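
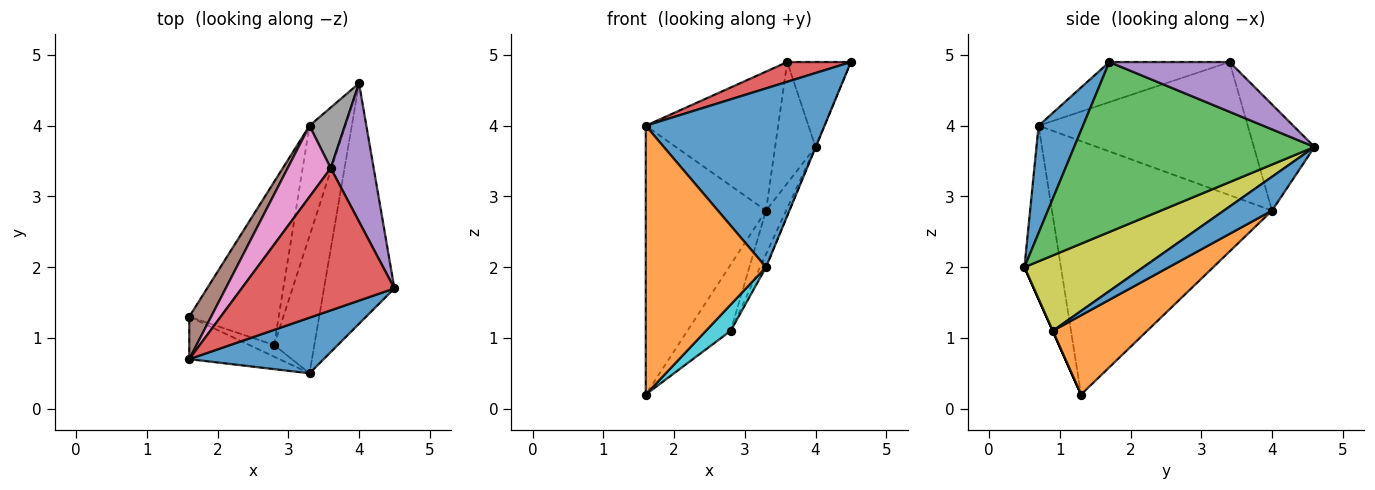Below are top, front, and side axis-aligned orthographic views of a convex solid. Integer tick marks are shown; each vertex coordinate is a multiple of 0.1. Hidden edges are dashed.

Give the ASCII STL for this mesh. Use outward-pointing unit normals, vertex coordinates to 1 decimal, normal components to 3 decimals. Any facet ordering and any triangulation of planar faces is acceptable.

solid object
 facet normal 0.231 -0.929 0.289
  outer loop
   vertex 3.3 0.5 2.0
   vertex 4.5 1.7 4.9
   vertex 1.6 0.7 4.0
  endloop
 endfacet
 facet normal -0.287 -0.946 -0.149
  outer loop
   vertex 3.3 0.5 2.0
   vertex 1.6 0.7 4.0
   vertex 1.6 1.3 0.2
  endloop
 endfacet
 facet normal 0.924 0.001 -0.383
  outer loop
   vertex 3.3 0.5 2.0
   vertex 4.0 4.6 3.7
   vertex 4.5 1.7 4.9
  endloop
 endfacet
 facet normal -0.252 -0.133 0.959
  outer loop
   vertex 3.6 3.4 4.9
   vertex 1.6 0.7 4.0
   vertex 4.5 1.7 4.9
  endloop
 endfacet
 facet normal 0.703 0.372 0.606
  outer loop
   vertex 3.6 3.4 4.9
   vertex 4.5 1.7 4.9
   vertex 4.0 4.6 3.7
  endloop
 endfacet
 facet normal -0.875 0.478 0.076
  outer loop
   vertex 3.3 4.0 2.8
   vertex 1.6 1.3 0.2
   vertex 1.6 0.7 4.0
  endloop
 endfacet
 facet normal -0.815 0.516 0.264
  outer loop
   vertex 3.3 4.0 2.8
   vertex 1.6 0.7 4.0
   vertex 3.6 3.4 4.9
  endloop
 endfacet
 facet normal -0.802 0.535 0.267
  outer loop
   vertex 3.3 4.0 2.8
   vertex 3.6 3.4 4.9
   vertex 4.0 4.6 3.7
  endloop
 endfacet
 facet normal 0.882 0.044 -0.470
  outer loop
   vertex 2.8 0.9 1.1
   vertex 4.0 4.6 3.7
   vertex 3.3 0.5 2.0
  endloop
 endfacet
 facet normal 0.000 -0.914 -0.406
  outer loop
   vertex 2.8 0.9 1.1
   vertex 3.3 0.5 2.0
   vertex 1.6 1.3 0.2
  endloop
 endfacet
 facet normal 0.661 0.276 -0.698
  outer loop
   vertex 2.8 0.9 1.1
   vertex 3.3 4.0 2.8
   vertex 4.0 4.6 3.7
  endloop
 endfacet
 facet normal 0.634 0.291 -0.716
  outer loop
   vertex 2.8 0.9 1.1
   vertex 1.6 1.3 0.2
   vertex 3.3 4.0 2.8
  endloop
 endfacet
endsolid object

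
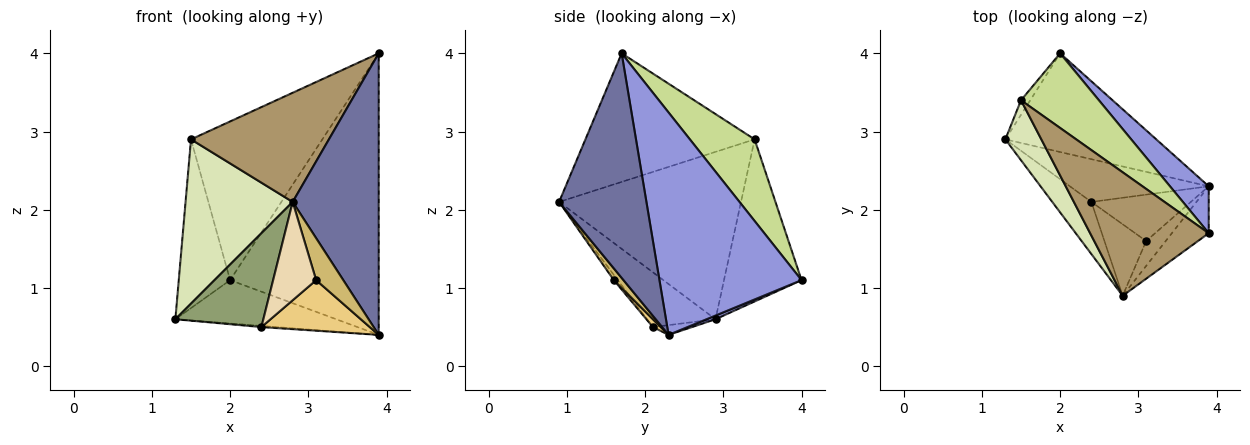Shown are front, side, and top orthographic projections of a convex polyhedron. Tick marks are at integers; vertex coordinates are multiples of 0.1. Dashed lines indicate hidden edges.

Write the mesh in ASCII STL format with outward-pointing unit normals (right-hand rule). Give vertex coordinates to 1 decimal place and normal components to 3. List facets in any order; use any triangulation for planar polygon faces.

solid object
 facet normal 0.708 -0.697 -0.116
  outer loop
   vertex 3.9 1.7 4.0
   vertex 2.8 0.9 2.1
   vertex 3.9 2.3 0.4
  endloop
 endfacet
 facet normal 0.022 0.402 -0.915
  outer loop
   vertex 2.0 4.0 1.1
   vertex 3.9 2.3 0.4
   vertex 1.3 2.9 0.6
  endloop
 endfacet
 facet normal 0.686 0.718 0.120
  outer loop
   vertex 2.0 4.0 1.1
   vertex 3.9 1.7 4.0
   vertex 3.9 2.3 0.4
  endloop
 endfacet
 facet normal -0.070 0.028 -0.997
  outer loop
   vertex 2.4 2.1 0.5
   vertex 1.3 2.9 0.6
   vertex 3.9 2.3 0.4
  endloop
 endfacet
 facet normal -0.562 -0.723 -0.402
  outer loop
   vertex 2.4 2.1 0.5
   vertex 2.8 0.9 2.1
   vertex 1.3 2.9 0.6
  endloop
 endfacet
 facet normal -0.833 0.552 -0.047
  outer loop
   vertex 1.5 3.4 2.9
   vertex 2.0 4.0 1.1
   vertex 1.3 2.9 0.6
  endloop
 endfacet
 facet normal 0.407 0.826 0.389
  outer loop
   vertex 1.5 3.4 2.9
   vertex 3.9 1.7 4.0
   vertex 2.0 4.0 1.1
  endloop
 endfacet
 facet normal -0.847 -0.499 0.182
  outer loop
   vertex 1.5 3.4 2.9
   vertex 1.3 2.9 0.6
   vertex 2.8 0.9 2.1
  endloop
 endfacet
 facet normal -0.631 -0.514 0.582
  outer loop
   vertex 1.5 3.4 2.9
   vertex 2.8 0.9 2.1
   vertex 3.9 1.7 4.0
  endloop
 endfacet
 facet normal 0.293 -0.822 -0.488
  outer loop
   vertex 3.1 1.6 1.1
   vertex 3.9 2.3 0.4
   vertex 2.8 0.9 2.1
  endloop
 endfacet
 facet normal 0.053 -0.736 -0.675
  outer loop
   vertex 3.1 1.6 1.1
   vertex 2.4 2.1 0.5
   vertex 3.9 2.3 0.4
  endloop
 endfacet
 facet normal -0.073 -0.807 -0.587
  outer loop
   vertex 3.1 1.6 1.1
   vertex 2.8 0.9 2.1
   vertex 2.4 2.1 0.5
  endloop
 endfacet
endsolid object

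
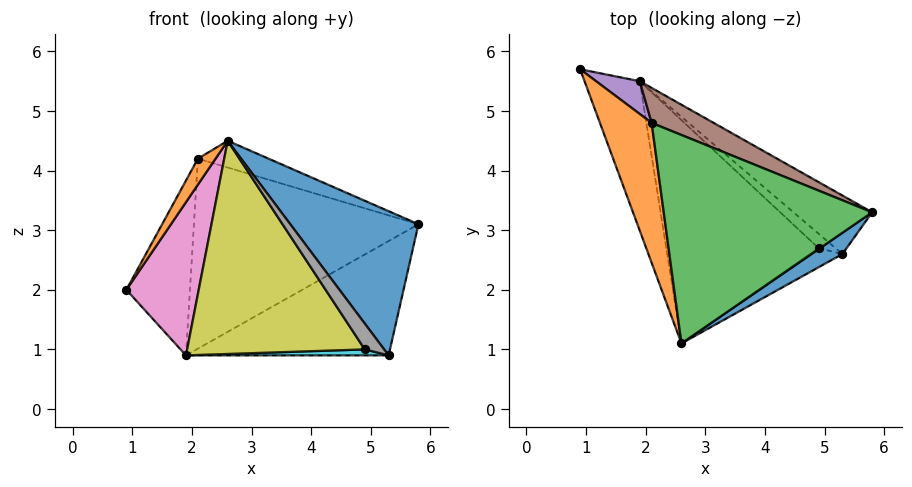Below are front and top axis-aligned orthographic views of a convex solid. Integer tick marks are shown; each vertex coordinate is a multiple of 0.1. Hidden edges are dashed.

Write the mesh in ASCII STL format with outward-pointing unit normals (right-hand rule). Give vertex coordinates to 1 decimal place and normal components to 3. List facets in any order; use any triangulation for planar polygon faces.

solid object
 facet normal 0.597 -0.794 0.117
  outer loop
   vertex 5.3 2.6 0.9
   vertex 5.8 3.3 3.1
   vertex 2.6 1.1 4.5
  endloop
 endfacet
 facet normal -0.889 -0.084 0.451
  outer loop
   vertex 2.1 4.8 4.2
   vertex 0.9 5.7 2.0
   vertex 2.6 1.1 4.5
  endloop
 endfacet
 facet normal 0.327 0.120 0.937
  outer loop
   vertex 2.1 4.8 4.2
   vertex 2.6 1.1 4.5
   vertex 5.8 3.3 3.1
  endloop
 endfacet
 facet normal 0.605 0.709 -0.363
  outer loop
   vertex 1.9 5.5 0.9
   vertex 5.8 3.3 3.1
   vertex 5.3 2.6 0.9
  endloop
 endfacet
 facet normal 0.371 0.913 0.171
  outer loop
   vertex 1.9 5.5 0.9
   vertex 0.9 5.7 2.0
   vertex 2.1 4.8 4.2
  endloop
 endfacet
 facet normal 0.412 0.896 0.165
  outer loop
   vertex 1.9 5.5 0.9
   vertex 2.1 4.8 4.2
   vertex 5.8 3.3 3.1
  endloop
 endfacet
 facet normal -0.673 -0.529 -0.516
  outer loop
   vertex 1.9 5.5 0.9
   vertex 2.6 1.1 4.5
   vertex 0.9 5.7 2.0
  endloop
 endfacet
 facet normal -0.330 -0.757 -0.563
  outer loop
   vertex 4.9 2.7 1.0
   vertex 5.3 2.6 0.9
   vertex 2.6 1.1 4.5
  endloop
 endfacet
 facet normal -0.527 -0.587 -0.615
  outer loop
   vertex 4.9 2.7 1.0
   vertex 2.6 1.1 4.5
   vertex 1.9 5.5 0.9
  endloop
 endfacet
 facet normal -0.311 -0.364 -0.878
  outer loop
   vertex 4.9 2.7 1.0
   vertex 1.9 5.5 0.9
   vertex 5.3 2.6 0.9
  endloop
 endfacet
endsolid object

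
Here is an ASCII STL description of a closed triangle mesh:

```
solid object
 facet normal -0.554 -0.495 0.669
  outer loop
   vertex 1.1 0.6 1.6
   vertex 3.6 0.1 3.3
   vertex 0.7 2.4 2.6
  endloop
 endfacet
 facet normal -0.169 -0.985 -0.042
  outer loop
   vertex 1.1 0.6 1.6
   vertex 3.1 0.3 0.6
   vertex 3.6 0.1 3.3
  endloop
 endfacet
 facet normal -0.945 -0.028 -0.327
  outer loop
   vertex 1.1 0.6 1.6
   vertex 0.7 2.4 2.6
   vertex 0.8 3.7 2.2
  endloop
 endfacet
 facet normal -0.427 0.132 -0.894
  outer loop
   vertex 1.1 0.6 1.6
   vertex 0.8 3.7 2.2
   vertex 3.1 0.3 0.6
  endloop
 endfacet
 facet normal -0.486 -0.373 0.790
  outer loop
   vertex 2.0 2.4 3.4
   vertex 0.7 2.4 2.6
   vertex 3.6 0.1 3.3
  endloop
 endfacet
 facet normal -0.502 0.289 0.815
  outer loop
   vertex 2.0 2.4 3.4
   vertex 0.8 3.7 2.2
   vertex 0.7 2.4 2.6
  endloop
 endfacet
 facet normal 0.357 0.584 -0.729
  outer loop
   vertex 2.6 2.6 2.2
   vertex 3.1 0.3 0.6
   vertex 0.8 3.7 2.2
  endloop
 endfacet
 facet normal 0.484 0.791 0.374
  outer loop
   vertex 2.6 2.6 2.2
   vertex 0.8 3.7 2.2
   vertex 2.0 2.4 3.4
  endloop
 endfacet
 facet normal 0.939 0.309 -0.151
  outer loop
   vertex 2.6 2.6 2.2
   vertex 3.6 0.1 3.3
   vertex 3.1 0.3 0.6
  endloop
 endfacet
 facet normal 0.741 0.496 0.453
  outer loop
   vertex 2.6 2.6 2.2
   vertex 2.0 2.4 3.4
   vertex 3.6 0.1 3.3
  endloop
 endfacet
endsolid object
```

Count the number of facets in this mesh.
10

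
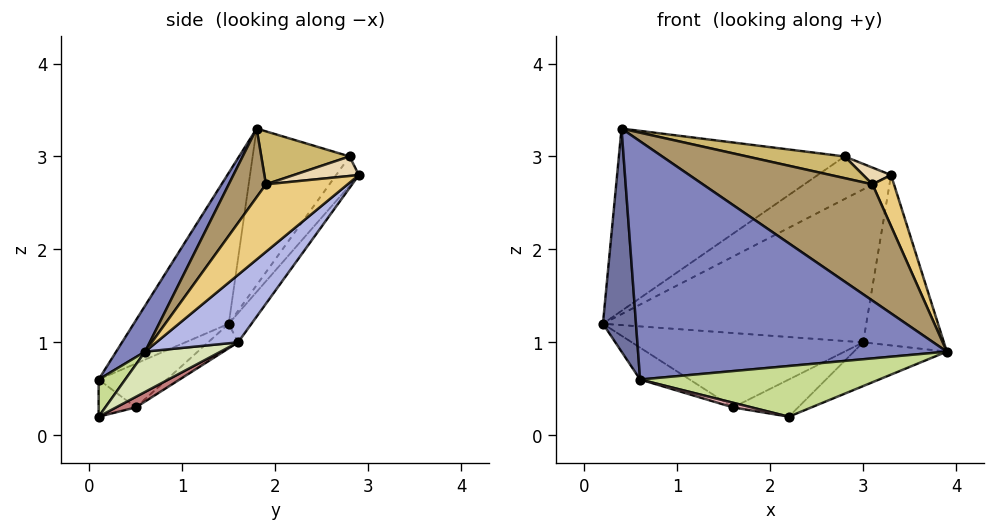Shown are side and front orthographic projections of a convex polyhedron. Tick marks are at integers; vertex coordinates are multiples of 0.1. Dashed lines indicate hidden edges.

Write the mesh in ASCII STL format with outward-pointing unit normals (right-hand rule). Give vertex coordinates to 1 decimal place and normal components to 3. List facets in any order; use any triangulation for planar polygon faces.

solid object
 facet normal -0.936 -0.325 0.136
  outer loop
   vertex 0.6 0.1 0.6
   vertex 0.4 1.8 3.3
   vertex 0.2 1.5 1.2
  endloop
 endfacet
 facet normal 0.079 -0.841 0.535
  outer loop
   vertex 0.6 0.1 0.6
   vertex 3.9 0.6 0.9
   vertex 0.4 1.8 3.3
  endloop
 endfacet
 facet normal -0.070 0.814 -0.576
  outer loop
   vertex 3.0 1.6 1.0
   vertex 0.2 1.5 1.2
   vertex 3.3 2.9 2.8
  endloop
 endfacet
 facet normal 0.603 0.596 -0.531
  outer loop
   vertex 3.0 1.6 1.0
   vertex 3.3 2.9 2.8
   vertex 3.9 0.6 0.9
  endloop
 endfacet
 facet normal -0.286 0.924 -0.254
  outer loop
   vertex 2.8 2.8 3.0
   vertex 3.3 2.9 2.8
   vertex 0.2 1.5 1.2
  endloop
 endfacet
 facet normal -0.393 0.915 -0.093
  outer loop
   vertex 2.8 2.8 3.0
   vertex 0.2 1.5 1.2
   vertex 0.4 1.8 3.3
  endloop
 endfacet
 facet normal 0.101 -0.909 0.404
  outer loop
   vertex 2.2 0.1 0.2
   vertex 3.9 0.6 0.9
   vertex 0.6 0.1 0.6
  endloop
 endfacet
 facet normal 0.273 0.336 -0.902
  outer loop
   vertex 2.2 0.1 0.2
   vertex 3.0 1.6 1.0
   vertex 3.9 0.6 0.9
  endloop
 endfacet
 facet normal 0.167 -0.763 0.625
  outer loop
   vertex 3.1 1.9 2.7
   vertex 0.4 1.8 3.3
   vertex 3.9 0.6 0.9
  endloop
 endfacet
 facet normal 0.219 -0.242 0.945
  outer loop
   vertex 3.1 1.9 2.7
   vertex 2.8 2.8 3.0
   vertex 0.4 1.8 3.3
  endloop
 endfacet
 facet normal 0.824 -0.217 0.523
  outer loop
   vertex 3.1 1.9 2.7
   vertex 3.9 0.6 0.9
   vertex 3.3 2.9 2.8
  endloop
 endfacet
 facet normal 0.395 -0.169 0.903
  outer loop
   vertex 3.1 1.9 2.7
   vertex 3.3 2.9 2.8
   vertex 2.8 2.8 3.0
  endloop
 endfacet
 facet normal -0.078 0.604 -0.793
  outer loop
   vertex 1.6 0.5 0.3
   vertex 0.2 1.5 1.2
   vertex 3.0 1.6 1.0
  endloop
 endfacet
 facet normal 0.126 0.414 -0.902
  outer loop
   vertex 1.6 0.5 0.3
   vertex 3.0 1.6 1.0
   vertex 2.2 0.1 0.2
  endloop
 endfacet
 facet normal -0.375 0.273 -0.886
  outer loop
   vertex 1.6 0.5 0.3
   vertex 0.6 0.1 0.6
   vertex 0.2 1.5 1.2
  endloop
 endfacet
 facet normal -0.241 -0.120 -0.963
  outer loop
   vertex 1.6 0.5 0.3
   vertex 2.2 0.1 0.2
   vertex 0.6 0.1 0.6
  endloop
 endfacet
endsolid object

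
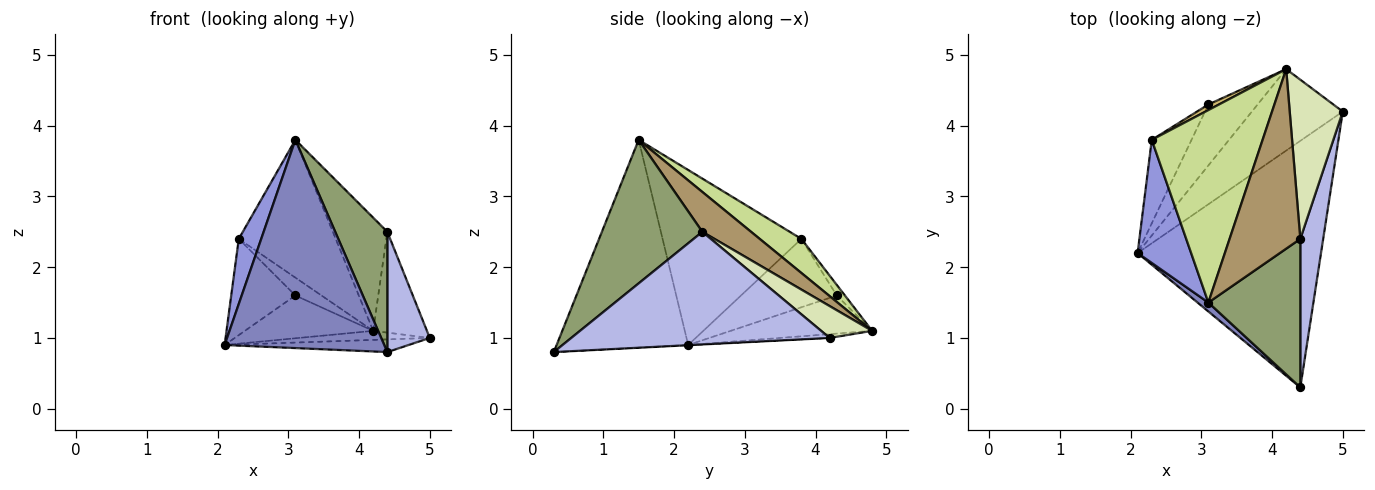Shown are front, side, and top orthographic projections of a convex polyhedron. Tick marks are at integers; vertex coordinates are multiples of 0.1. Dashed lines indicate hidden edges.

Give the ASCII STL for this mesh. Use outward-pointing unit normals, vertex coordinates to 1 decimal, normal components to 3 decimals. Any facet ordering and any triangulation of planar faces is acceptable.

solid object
 facet normal -0.001 0.051 -0.999
  outer loop
   vertex 4.4 0.3 0.8
   vertex 2.1 2.2 0.9
   vertex 5.0 4.2 1.0
  endloop
 endfacet
 facet normal -0.636 -0.771 0.033
  outer loop
   vertex 3.1 1.5 3.8
   vertex 2.1 2.2 0.9
   vertex 4.4 0.3 0.8
  endloop
 endfacet
 facet normal -0.945 -0.153 0.289
  outer loop
   vertex 2.3 3.8 2.4
   vertex 2.1 2.2 0.9
   vertex 3.1 1.5 3.8
  endloop
 endfacet
 facet normal 0.968 -0.159 0.196
  outer loop
   vertex 4.4 2.4 2.5
   vertex 4.4 0.3 0.8
   vertex 5.0 4.2 1.0
  endloop
 endfacet
 facet normal 0.772 -0.400 0.494
  outer loop
   vertex 4.4 2.4 2.5
   vertex 3.1 1.5 3.8
   vertex 4.4 0.3 0.8
  endloop
 endfacet
 facet normal -0.748 0.501 -0.435
  outer loop
   vertex 3.1 4.3 1.6
   vertex 2.1 2.2 0.9
   vertex 2.3 3.8 2.4
  endloop
 endfacet
 facet normal 0.243 0.565 0.789
  outer loop
   vertex 4.2 4.8 1.1
   vertex 2.3 3.8 2.4
   vertex 3.1 1.5 3.8
  endloop
 endfacet
 facet normal 0.452 0.477 0.754
  outer loop
   vertex 4.2 4.8 1.1
   vertex 4.4 2.4 2.5
   vertex 5.0 4.2 1.0
  endloop
 endfacet
 facet normal 0.430 0.481 0.764
  outer loop
   vertex 4.2 4.8 1.1
   vertex 3.1 1.5 3.8
   vertex 4.4 2.4 2.5
  endloop
 endfacet
 facet normal -0.286 0.915 0.286
  outer loop
   vertex 4.2 4.8 1.1
   vertex 3.1 4.3 1.6
   vertex 2.3 3.8 2.4
  endloop
 endfacet
 facet normal -0.042 0.110 -0.993
  outer loop
   vertex 4.2 4.8 1.1
   vertex 5.0 4.2 1.0
   vertex 2.1 2.2 0.9
  endloop
 endfacet
 facet normal -0.535 0.485 -0.692
  outer loop
   vertex 4.2 4.8 1.1
   vertex 2.1 2.2 0.9
   vertex 3.1 4.3 1.6
  endloop
 endfacet
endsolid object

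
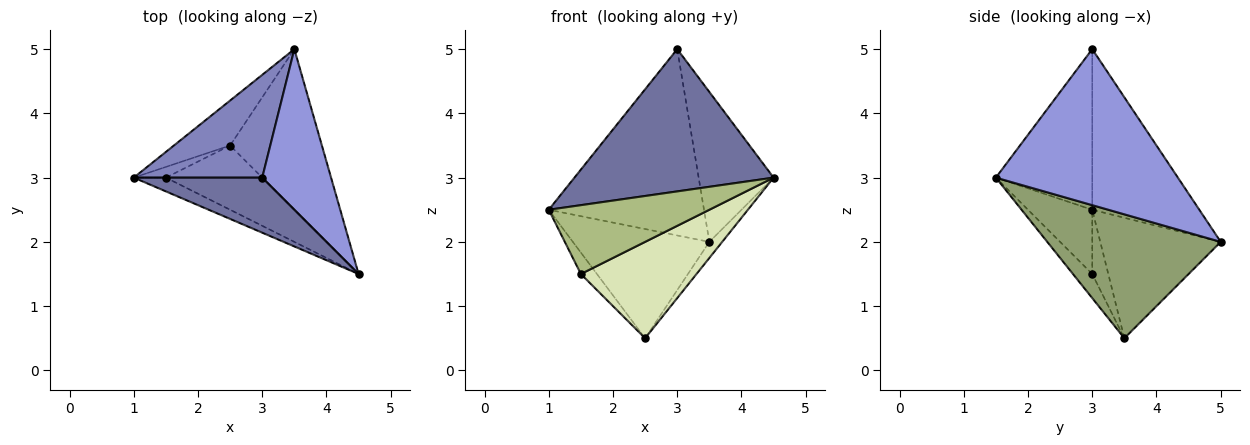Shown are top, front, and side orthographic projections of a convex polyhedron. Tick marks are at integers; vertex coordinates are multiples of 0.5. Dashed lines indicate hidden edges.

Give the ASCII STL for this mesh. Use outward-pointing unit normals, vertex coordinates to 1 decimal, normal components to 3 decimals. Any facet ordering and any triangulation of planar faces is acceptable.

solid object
 facet normal -0.411 -0.850 0.329
  outer loop
   vertex 3.0 3.0 5.0
   vertex 1.0 3.0 2.5
   vertex 4.5 1.5 3.0
  endloop
 endfacet
 facet normal -0.517 0.750 0.414
  outer loop
   vertex 3.0 3.0 5.0
   vertex 3.5 5.0 2.0
   vertex 1.0 3.0 2.5
  endloop
 endfacet
 facet normal 0.856 0.353 0.378
  outer loop
   vertex 3.0 3.0 5.0
   vertex 4.5 1.5 3.0
   vertex 3.5 5.0 2.0
  endloop
 endfacet
 facet normal -0.632 0.716 -0.295
  outer loop
   vertex 2.5 3.5 0.5
   vertex 1.0 3.0 2.5
   vertex 3.5 5.0 2.0
  endloop
 endfacet
 facet normal 0.802 0.059 -0.594
  outer loop
   vertex 2.5 3.5 0.5
   vertex 3.5 5.0 2.0
   vertex 4.5 1.5 3.0
  endloop
 endfacet
 facet normal -0.365 -0.913 -0.183
  outer loop
   vertex 1.5 3.0 1.5
   vertex 4.5 1.5 3.0
   vertex 1.0 3.0 2.5
  endloop
 endfacet
 facet normal -0.667 0.667 -0.333
  outer loop
   vertex 1.5 3.0 1.5
   vertex 1.0 3.0 2.5
   vertex 2.5 3.5 0.5
  endloop
 endfacet
 facet normal -0.137 -0.824 -0.549
  outer loop
   vertex 1.5 3.0 1.5
   vertex 2.5 3.5 0.5
   vertex 4.5 1.5 3.0
  endloop
 endfacet
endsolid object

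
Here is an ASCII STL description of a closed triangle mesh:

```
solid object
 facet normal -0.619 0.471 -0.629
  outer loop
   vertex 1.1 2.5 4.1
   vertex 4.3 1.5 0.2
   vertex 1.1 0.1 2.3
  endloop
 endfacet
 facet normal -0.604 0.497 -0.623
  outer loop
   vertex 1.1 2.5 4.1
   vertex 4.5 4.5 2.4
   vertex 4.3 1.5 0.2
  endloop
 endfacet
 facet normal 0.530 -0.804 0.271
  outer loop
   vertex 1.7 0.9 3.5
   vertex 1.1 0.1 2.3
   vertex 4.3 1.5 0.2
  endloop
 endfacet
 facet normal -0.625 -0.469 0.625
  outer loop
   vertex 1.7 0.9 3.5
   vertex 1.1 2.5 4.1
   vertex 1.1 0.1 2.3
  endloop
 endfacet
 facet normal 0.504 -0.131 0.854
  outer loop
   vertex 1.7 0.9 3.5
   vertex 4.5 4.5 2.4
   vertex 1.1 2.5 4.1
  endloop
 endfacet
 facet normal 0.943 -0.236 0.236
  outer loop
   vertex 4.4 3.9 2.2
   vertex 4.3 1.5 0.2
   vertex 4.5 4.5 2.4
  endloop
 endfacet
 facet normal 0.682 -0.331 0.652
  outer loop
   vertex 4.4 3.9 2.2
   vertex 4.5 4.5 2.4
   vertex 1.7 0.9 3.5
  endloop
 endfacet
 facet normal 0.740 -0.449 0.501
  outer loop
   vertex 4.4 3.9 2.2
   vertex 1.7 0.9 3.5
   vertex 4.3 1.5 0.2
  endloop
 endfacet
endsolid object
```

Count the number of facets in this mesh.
8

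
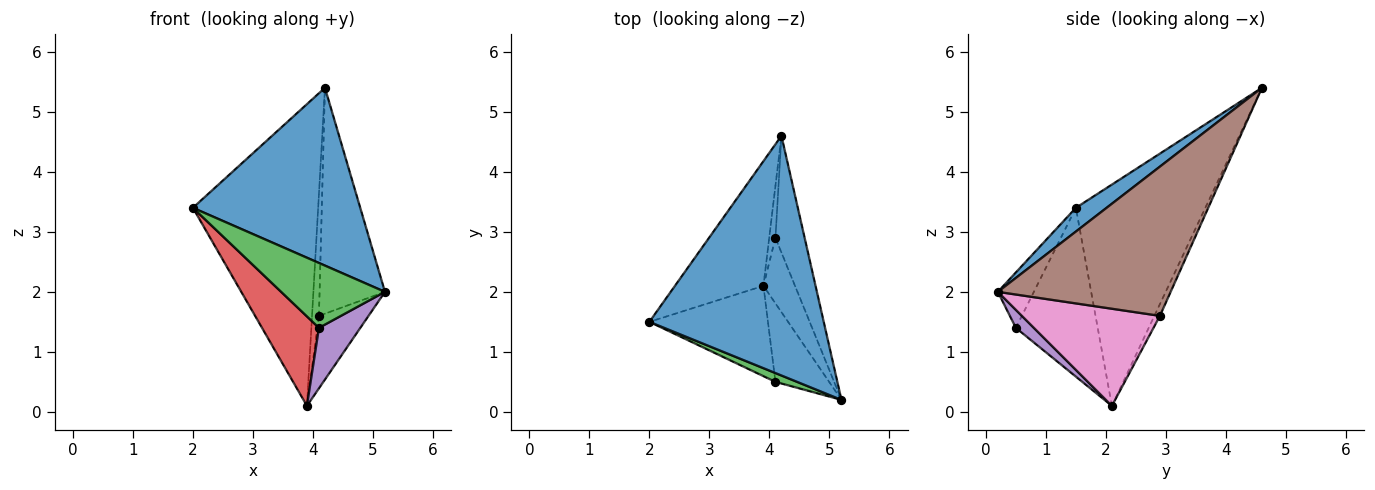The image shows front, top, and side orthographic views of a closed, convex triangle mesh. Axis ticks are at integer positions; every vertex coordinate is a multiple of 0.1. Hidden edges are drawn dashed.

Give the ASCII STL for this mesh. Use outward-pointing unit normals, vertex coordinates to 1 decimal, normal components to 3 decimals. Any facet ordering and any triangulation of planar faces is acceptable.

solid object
 facet normal 0.109 -0.592 0.798
  outer loop
   vertex 4.2 4.6 5.4
   vertex 2.0 1.5 3.4
   vertex 5.2 0.2 2.0
  endloop
 endfacet
 facet normal -0.691 0.668 -0.276
  outer loop
   vertex 3.9 2.1 0.1
   vertex 2.0 1.5 3.4
   vertex 4.2 4.6 5.4
  endloop
 endfacet
 facet normal -0.325 -0.937 0.127
  outer loop
   vertex 4.1 0.5 1.4
   vertex 5.2 0.2 2.0
   vertex 2.0 1.5 3.4
  endloop
 endfacet
 facet normal -0.711 -0.495 -0.499
  outer loop
   vertex 4.1 0.5 1.4
   vertex 2.0 1.5 3.4
   vertex 3.9 2.1 0.1
  endloop
 endfacet
 facet normal 0.257 -0.590 -0.766
  outer loop
   vertex 4.1 0.5 1.4
   vertex 3.9 2.1 0.1
   vertex 5.2 0.2 2.0
  endloop
 endfacet
 facet normal 0.920 0.348 -0.180
  outer loop
   vertex 4.1 2.9 1.6
   vertex 4.2 4.6 5.4
   vertex 5.2 0.2 2.0
  endloop
 endfacet
 facet normal 0.900 0.323 -0.292
  outer loop
   vertex 4.1 2.9 1.6
   vertex 5.2 0.2 2.0
   vertex 3.9 2.1 0.1
  endloop
 endfacet
 facet normal -0.594 0.740 -0.315
  outer loop
   vertex 4.1 2.9 1.6
   vertex 3.9 2.1 0.1
   vertex 4.2 4.6 5.4
  endloop
 endfacet
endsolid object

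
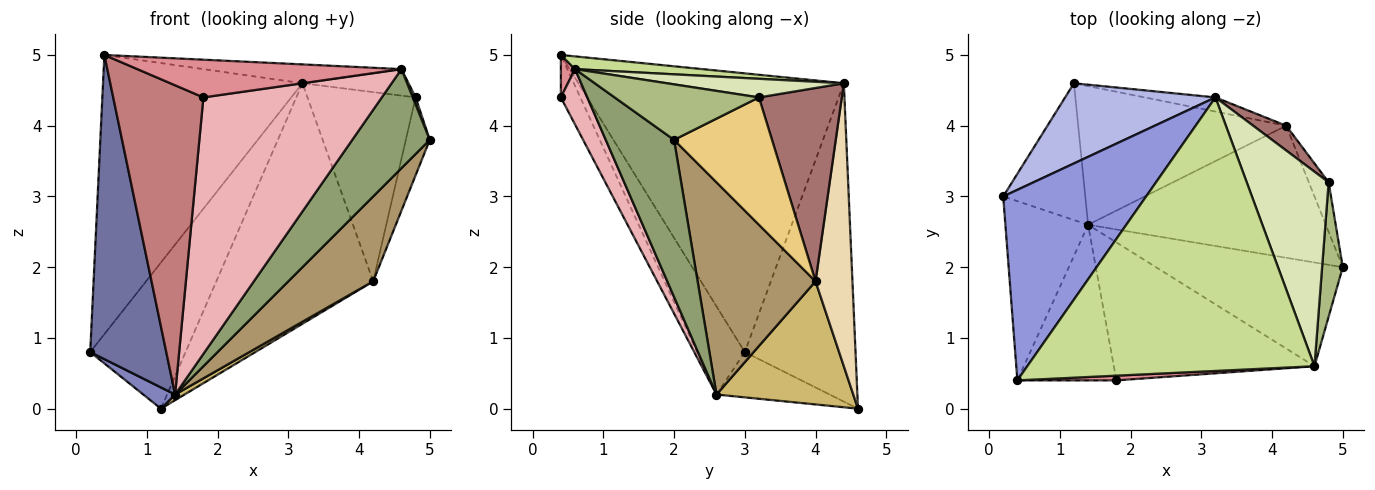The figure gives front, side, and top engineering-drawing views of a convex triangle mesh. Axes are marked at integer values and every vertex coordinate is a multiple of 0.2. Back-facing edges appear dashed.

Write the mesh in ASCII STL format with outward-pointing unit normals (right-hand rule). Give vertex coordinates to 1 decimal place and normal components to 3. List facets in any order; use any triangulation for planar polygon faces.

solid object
 facet normal -0.476 -0.758 -0.446
  outer loop
   vertex 1.4 2.6 0.2
   vertex 0.4 0.4 5.0
   vertex 0.2 3.0 0.8
  endloop
 endfacet
 facet normal -0.479 -0.135 -0.868
  outer loop
   vertex 1.4 2.6 0.2
   vertex 0.2 3.0 0.8
   vertex 1.2 4.6 0.0
  endloop
 endfacet
 facet normal -0.740 0.556 0.379
  outer loop
   vertex 3.2 4.4 4.6
   vertex 0.2 3.0 0.8
   vertex 0.4 0.4 5.0
  endloop
 endfacet
 facet normal -0.713 0.614 0.337
  outer loop
   vertex 3.2 4.4 4.6
   vertex 1.2 4.6 0.0
   vertex 0.2 3.0 0.8
  endloop
 endfacet
 facet normal 0.520 -0.590 -0.618
  outer loop
   vertex 4.6 0.6 4.8
   vertex 1.4 2.6 0.2
   vertex 5.0 2.0 3.8
  endloop
 endfacet
 facet normal 0.937 -0.018 0.349
  outer loop
   vertex 4.6 0.6 4.8
   vertex 5.0 2.0 3.8
   vertex 4.8 3.2 4.4
  endloop
 endfacet
 facet normal 0.044 0.069 0.997
  outer loop
   vertex 4.6 0.6 4.8
   vertex 3.2 4.4 4.6
   vertex 0.4 0.4 5.0
  endloop
 endfacet
 facet normal 0.220 0.132 0.967
  outer loop
   vertex 4.6 0.6 4.8
   vertex 4.8 3.2 4.4
   vertex 3.2 4.4 4.6
  endloop
 endfacet
 facet normal 0.601 -0.432 -0.673
  outer loop
   vertex 4.2 4.0 1.8
   vertex 5.0 2.0 3.8
   vertex 1.4 2.6 0.2
  endloop
 endfacet
 facet normal 0.509 -0.035 -0.860
  outer loop
   vertex 4.2 4.0 1.8
   vertex 1.4 2.6 0.2
   vertex 1.2 4.6 0.0
  endloop
 endfacet
 facet normal 0.960 0.235 -0.149
  outer loop
   vertex 4.2 4.0 1.8
   vertex 4.8 3.2 4.4
   vertex 5.0 2.0 3.8
  endloop
 endfacet
 facet normal 0.229 0.972 -0.057
  outer loop
   vertex 4.2 4.0 1.8
   vertex 1.2 4.6 0.0
   vertex 3.2 4.4 4.6
  endloop
 endfacet
 facet normal 0.605 0.789 0.103
  outer loop
   vertex 4.2 4.0 1.8
   vertex 3.2 4.4 4.6
   vertex 4.8 3.2 4.4
  endloop
 endfacet
 facet normal -0.189 -0.877 -0.441
  outer loop
   vertex 1.8 0.4 4.4
   vertex 0.4 0.4 5.0
   vertex 1.4 2.6 0.2
  endloop
 endfacet
 facet normal 0.053 -0.991 0.124
  outer loop
   vertex 1.8 0.4 4.4
   vertex 4.6 0.6 4.8
   vertex 0.4 0.4 5.0
  endloop
 endfacet
 facet normal 0.129 -0.873 -0.470
  outer loop
   vertex 1.8 0.4 4.4
   vertex 1.4 2.6 0.2
   vertex 4.6 0.6 4.8
  endloop
 endfacet
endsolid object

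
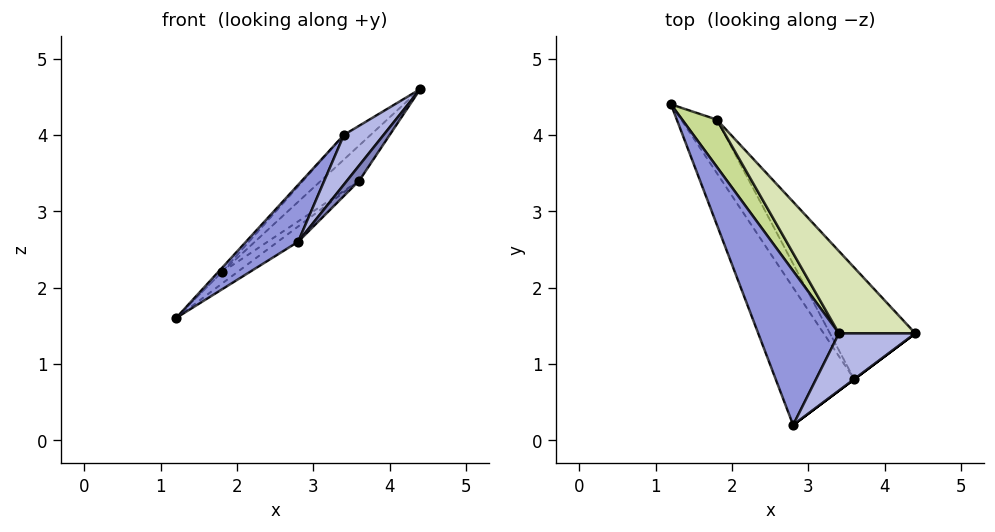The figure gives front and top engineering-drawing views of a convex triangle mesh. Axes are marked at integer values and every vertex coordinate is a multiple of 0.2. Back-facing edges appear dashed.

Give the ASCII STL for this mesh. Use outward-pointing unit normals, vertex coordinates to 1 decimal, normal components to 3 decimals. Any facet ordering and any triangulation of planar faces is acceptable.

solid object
 facet normal 0.673 0.082 -0.735
  outer loop
   vertex 3.6 0.8 3.4
   vertex 2.8 0.2 2.6
   vertex 1.2 4.4 1.6
  endloop
 endfacet
 facet normal 0.600 -0.800 0.000
  outer loop
   vertex 3.6 0.8 3.4
   vertex 4.4 1.4 4.6
   vertex 2.8 0.2 2.6
  endloop
 endfacet
 facet normal -0.831 -0.193 0.521
  outer loop
   vertex 3.4 1.4 4.0
   vertex 1.2 4.4 1.6
   vertex 2.8 0.2 2.6
  endloop
 endfacet
 facet normal -0.413 -0.596 0.688
  outer loop
   vertex 3.4 1.4 4.0
   vertex 2.8 0.2 2.6
   vertex 4.4 1.4 4.6
  endloop
 endfacet
 facet normal 0.723 0.145 -0.675
  outer loop
   vertex 1.8 4.2 2.2
   vertex 3.6 0.8 3.4
   vertex 1.2 4.4 1.6
  endloop
 endfacet
 facet normal 0.769 0.192 -0.609
  outer loop
   vertex 1.8 4.2 2.2
   vertex 4.4 1.4 4.6
   vertex 3.6 0.8 3.4
  endloop
 endfacet
 facet normal -0.695 0.063 0.716
  outer loop
   vertex 1.8 4.2 2.2
   vertex 1.2 4.4 1.6
   vertex 3.4 1.4 4.0
  endloop
 endfacet
 facet normal -0.498 0.249 0.830
  outer loop
   vertex 1.8 4.2 2.2
   vertex 3.4 1.4 4.0
   vertex 4.4 1.4 4.6
  endloop
 endfacet
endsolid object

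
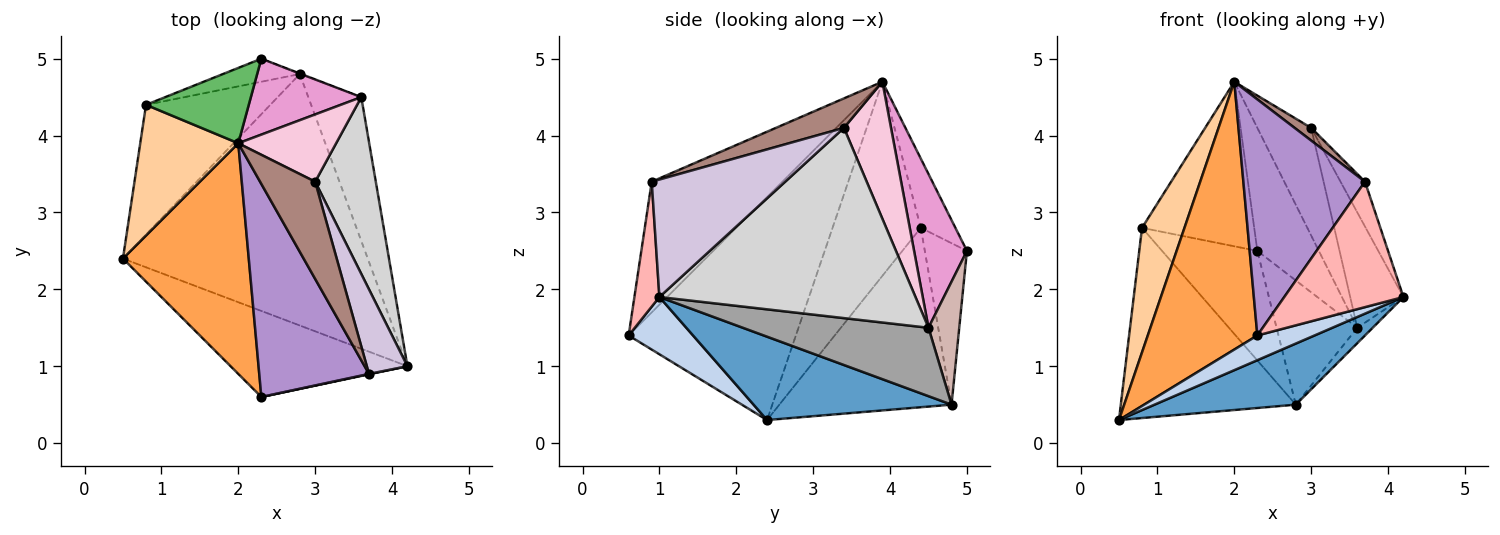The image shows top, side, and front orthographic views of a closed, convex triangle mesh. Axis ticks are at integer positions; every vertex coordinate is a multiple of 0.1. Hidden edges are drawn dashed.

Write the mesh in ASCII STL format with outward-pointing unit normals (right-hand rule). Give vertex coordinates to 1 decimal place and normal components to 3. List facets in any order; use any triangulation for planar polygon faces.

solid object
 facet normal 0.314 -0.224 -0.923
  outer loop
   vertex 2.8 4.8 0.5
   vertex 4.2 1.0 1.9
   vertex 0.5 2.4 0.3
  endloop
 endfacet
 facet normal 0.297 -0.264 -0.918
  outer loop
   vertex 2.3 0.6 1.4
   vertex 0.5 2.4 0.3
   vertex 4.2 1.0 1.9
  endloop
 endfacet
 facet normal -0.756 -0.496 0.427
  outer loop
   vertex 2.3 0.6 1.4
   vertex 2.0 3.9 4.7
   vertex 0.5 2.4 0.3
  endloop
 endfacet
 facet normal -0.820 -0.395 0.414
  outer loop
   vertex 0.8 4.4 2.8
   vertex 0.5 2.4 0.3
   vertex 2.0 3.9 4.7
  endloop
 endfacet
 facet normal -0.270 0.875 0.401
  outer loop
   vertex 0.8 4.4 2.8
   vertex 2.0 3.9 4.7
   vertex 2.3 5.0 2.5
  endloop
 endfacet
 facet normal -0.631 0.641 -0.437
  outer loop
   vertex 0.8 4.4 2.8
   vertex 2.8 4.8 0.5
   vertex 0.5 2.4 0.3
  endloop
 endfacet
 facet normal -0.397 0.898 -0.189
  outer loop
   vertex 0.8 4.4 2.8
   vertex 2.3 5.0 2.5
   vertex 2.8 4.8 0.5
  endloop
 endfacet
 facet normal 0.205 -0.979 0.003
  outer loop
   vertex 3.7 0.9 3.4
   vertex 2.3 0.6 1.4
   vertex 4.2 1.0 1.9
  endloop
 endfacet
 facet normal -0.624 -0.580 0.524
  outer loop
   vertex 3.7 0.9 3.4
   vertex 2.0 3.9 4.7
   vertex 2.3 0.6 1.4
  endloop
 endfacet
 facet normal 0.931 0.171 0.322
  outer loop
   vertex 3.7 0.9 3.4
   vertex 4.2 1.0 1.9
   vertex 3.0 3.4 4.1
  endloop
 endfacet
 facet normal 0.469 -0.114 0.876
  outer loop
   vertex 3.7 0.9 3.4
   vertex 3.0 3.4 4.1
   vertex 2.0 3.9 4.7
  endloop
 endfacet
 facet normal 0.356 0.934 -0.004
  outer loop
   vertex 3.6 4.5 1.5
   vertex 2.8 4.8 0.5
   vertex 2.3 5.0 2.5
  endloop
 endfacet
 facet normal 0.590 0.687 0.424
  outer loop
   vertex 3.6 4.5 1.5
   vertex 2.3 5.0 2.5
   vertex 2.0 3.9 4.7
  endloop
 endfacet
 facet normal 0.596 0.681 0.426
  outer loop
   vertex 3.6 4.5 1.5
   vertex 2.0 3.9 4.7
   vertex 3.0 3.4 4.1
  endloop
 endfacet
 facet normal 0.789 0.065 -0.611
  outer loop
   vertex 3.6 4.5 1.5
   vertex 4.2 1.0 1.9
   vertex 2.8 4.8 0.5
  endloop
 endfacet
 facet normal 0.935 0.194 0.298
  outer loop
   vertex 3.6 4.5 1.5
   vertex 3.0 3.4 4.1
   vertex 4.2 1.0 1.9
  endloop
 endfacet
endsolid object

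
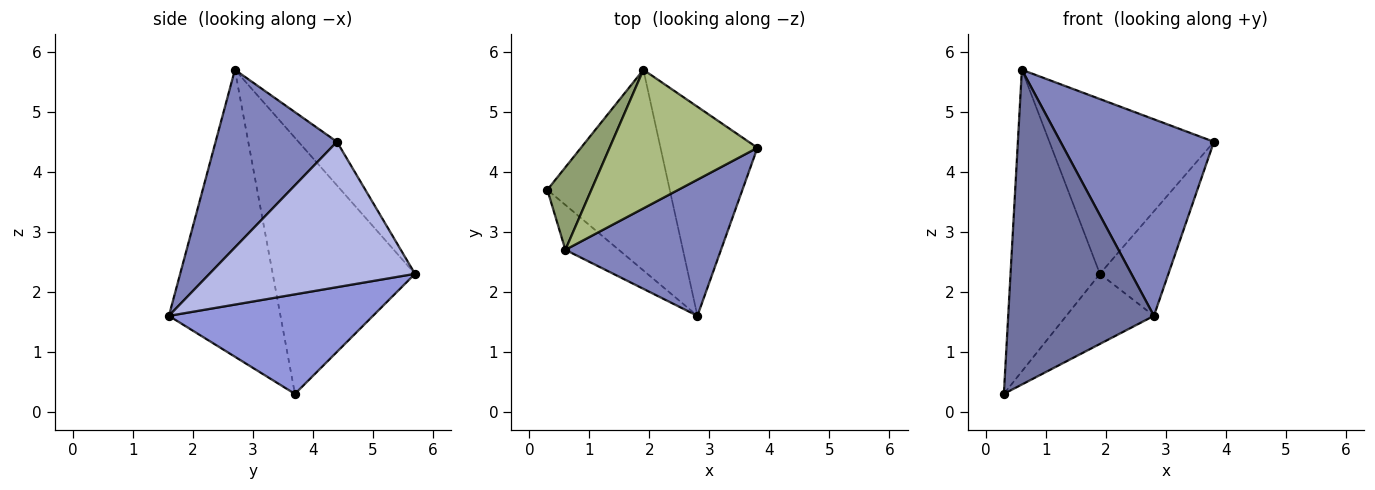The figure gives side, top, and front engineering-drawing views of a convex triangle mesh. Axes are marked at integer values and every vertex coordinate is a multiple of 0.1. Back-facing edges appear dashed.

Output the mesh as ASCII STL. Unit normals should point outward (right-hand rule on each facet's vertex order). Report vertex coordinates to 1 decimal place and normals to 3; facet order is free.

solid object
 facet normal -0.604 -0.789 -0.113
  outer loop
   vertex 0.6 2.7 5.7
   vertex 0.3 3.7 0.3
   vertex 2.8 1.6 1.6
  endloop
 endfacet
 facet normal 0.545 -0.689 0.477
  outer loop
   vertex 0.6 2.7 5.7
   vertex 2.8 1.6 1.6
   vertex 3.8 4.4 4.5
  endloop
 endfacet
 facet normal 0.609 0.262 -0.749
  outer loop
   vertex 1.9 5.7 2.3
   vertex 2.8 1.6 1.6
   vertex 0.3 3.7 0.3
  endloop
 endfacet
 facet normal 0.802 0.267 -0.535
  outer loop
   vertex 1.9 5.7 2.3
   vertex 3.8 4.4 4.5
   vertex 2.8 1.6 1.6
  endloop
 endfacet
 facet normal -0.838 0.526 0.144
  outer loop
   vertex 1.9 5.7 2.3
   vertex 0.3 3.7 0.3
   vertex 0.6 2.7 5.7
  endloop
 endfacet
 facet normal -0.180 0.771 0.611
  outer loop
   vertex 1.9 5.7 2.3
   vertex 0.6 2.7 5.7
   vertex 3.8 4.4 4.5
  endloop
 endfacet
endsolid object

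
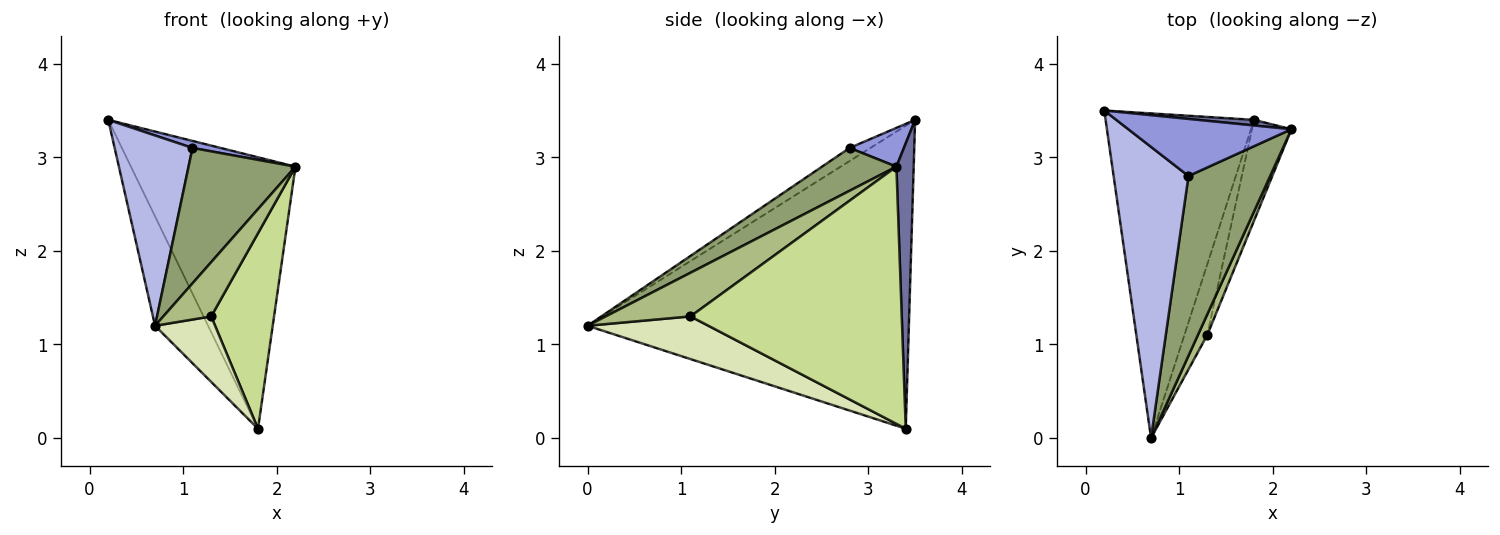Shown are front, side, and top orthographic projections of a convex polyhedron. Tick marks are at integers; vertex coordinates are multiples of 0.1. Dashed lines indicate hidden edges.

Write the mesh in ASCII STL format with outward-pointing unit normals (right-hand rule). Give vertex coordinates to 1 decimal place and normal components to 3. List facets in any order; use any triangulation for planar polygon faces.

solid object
 facet normal 0.105 0.994 0.021
  outer loop
   vertex 1.8 3.4 0.1
   vertex 0.2 3.5 3.4
   vertex 2.2 3.3 2.9
  endloop
 endfacet
 facet normal -0.888 0.147 -0.435
  outer loop
   vertex 1.8 3.4 0.1
   vertex 0.7 0.0 1.2
   vertex 0.2 3.5 3.4
  endloop
 endfacet
 facet normal 0.230 -0.119 0.966
  outer loop
   vertex 1.1 2.8 3.1
   vertex 2.2 3.3 2.9
   vertex 0.2 3.5 3.4
  endloop
 endfacet
 facet normal -0.145 -0.541 0.828
  outer loop
   vertex 1.1 2.8 3.1
   vertex 0.2 3.5 3.4
   vertex 0.7 0.0 1.2
  endloop
 endfacet
 facet normal 0.386 -0.555 0.737
  outer loop
   vertex 1.1 2.8 3.1
   vertex 0.7 0.0 1.2
   vertex 2.2 3.3 2.9
  endloop
 endfacet
 facet normal 0.856 -0.484 0.183
  outer loop
   vertex 1.3 1.1 1.3
   vertex 2.2 3.3 2.9
   vertex 0.7 0.0 1.2
  endloop
 endfacet
 facet normal 0.948 -0.282 -0.146
  outer loop
   vertex 1.3 1.1 1.3
   vertex 1.8 3.4 0.1
   vertex 2.2 3.3 2.9
  endloop
 endfacet
 facet normal 0.808 -0.401 -0.432
  outer loop
   vertex 1.3 1.1 1.3
   vertex 0.7 0.0 1.2
   vertex 1.8 3.4 0.1
  endloop
 endfacet
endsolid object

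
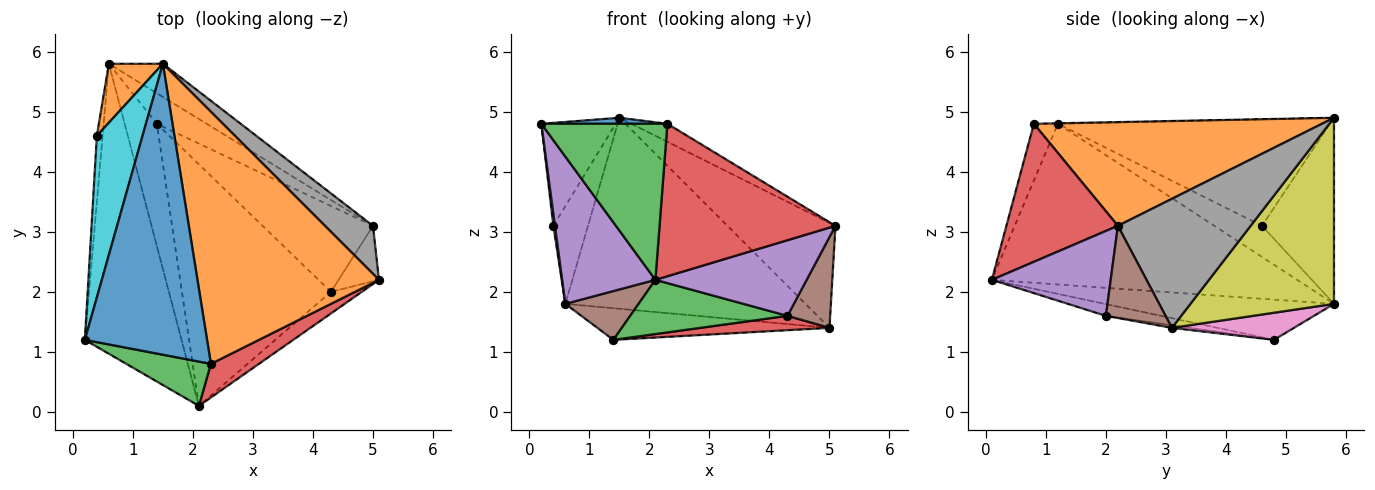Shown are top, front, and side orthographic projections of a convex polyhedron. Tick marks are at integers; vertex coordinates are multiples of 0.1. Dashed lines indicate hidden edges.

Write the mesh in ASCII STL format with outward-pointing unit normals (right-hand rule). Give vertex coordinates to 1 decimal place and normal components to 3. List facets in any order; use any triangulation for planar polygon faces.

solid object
 facet normal -0.004 -0.021 1.000
  outer loop
   vertex 2.3 0.8 4.8
   vertex 1.5 5.8 4.9
   vertex 0.2 1.2 4.8
  endloop
 endfacet
 facet normal 0.495 0.062 0.867
  outer loop
   vertex 2.3 0.8 4.8
   vertex 5.1 2.2 3.1
   vertex 1.5 5.8 4.9
  endloop
 endfacet
 facet normal -0.180 -0.946 0.269
  outer loop
   vertex 2.3 0.8 4.8
   vertex 0.2 1.2 4.8
   vertex 2.1 0.1 2.2
  endloop
 endfacet
 facet normal 0.526 -0.830 0.183
  outer loop
   vertex 2.3 0.8 4.8
   vertex 2.1 0.1 2.2
   vertex 5.1 2.2 3.1
  endloop
 endfacet
 facet normal -0.829 -0.253 -0.499
  outer loop
   vertex 0.6 5.8 1.8
   vertex 2.1 0.1 2.2
   vertex 0.2 1.2 4.8
  endloop
 endfacet
 facet normal -0.757 -0.242 -0.607
  outer loop
   vertex 0.6 5.8 1.8
   vertex 1.4 4.8 1.2
   vertex 2.1 0.1 2.2
  endloop
 endfacet
 facet normal 0.354 0.673 -0.650
  outer loop
   vertex 5.0 3.1 1.4
   vertex 1.4 4.8 1.2
   vertex 0.6 5.8 1.8
  endloop
 endfacet
 facet normal 0.745 0.607 0.277
  outer loop
   vertex 5.0 3.1 1.4
   vertex 1.5 5.8 4.9
   vertex 5.1 2.2 3.1
  endloop
 endfacet
 facet normal 0.508 0.849 -0.147
  outer loop
   vertex 5.0 3.1 1.4
   vertex 0.6 5.8 1.8
   vertex 1.5 5.8 4.9
  endloop
 endfacet
 facet normal -0.891 0.244 0.382
  outer loop
   vertex 0.4 4.6 3.1
   vertex 0.2 1.2 4.8
   vertex 1.5 5.8 4.9
  endloop
 endfacet
 facet normal -0.983 -0.033 -0.182
  outer loop
   vertex 0.4 4.6 3.1
   vertex 0.6 5.8 1.8
   vertex 0.2 1.2 4.8
  endloop
 endfacet
 facet normal -0.872 0.419 0.253
  outer loop
   vertex 0.4 4.6 3.1
   vertex 1.5 5.8 4.9
   vertex 0.6 5.8 1.8
  endloop
 endfacet
 facet normal -0.077 -0.218 -0.973
  outer loop
   vertex 4.3 2.0 1.6
   vertex 2.1 0.1 2.2
   vertex 1.4 4.8 1.2
  endloop
 endfacet
 facet normal -0.023 -0.165 -0.986
  outer loop
   vertex 4.3 2.0 1.6
   vertex 1.4 4.8 1.2
   vertex 5.0 3.1 1.4
  endloop
 endfacet
 facet normal 0.603 -0.767 -0.219
  outer loop
   vertex 4.3 2.0 1.6
   vertex 5.1 2.2 3.1
   vertex 2.1 0.1 2.2
  endloop
 endfacet
 facet normal 0.766 -0.548 -0.335
  outer loop
   vertex 4.3 2.0 1.6
   vertex 5.0 3.1 1.4
   vertex 5.1 2.2 3.1
  endloop
 endfacet
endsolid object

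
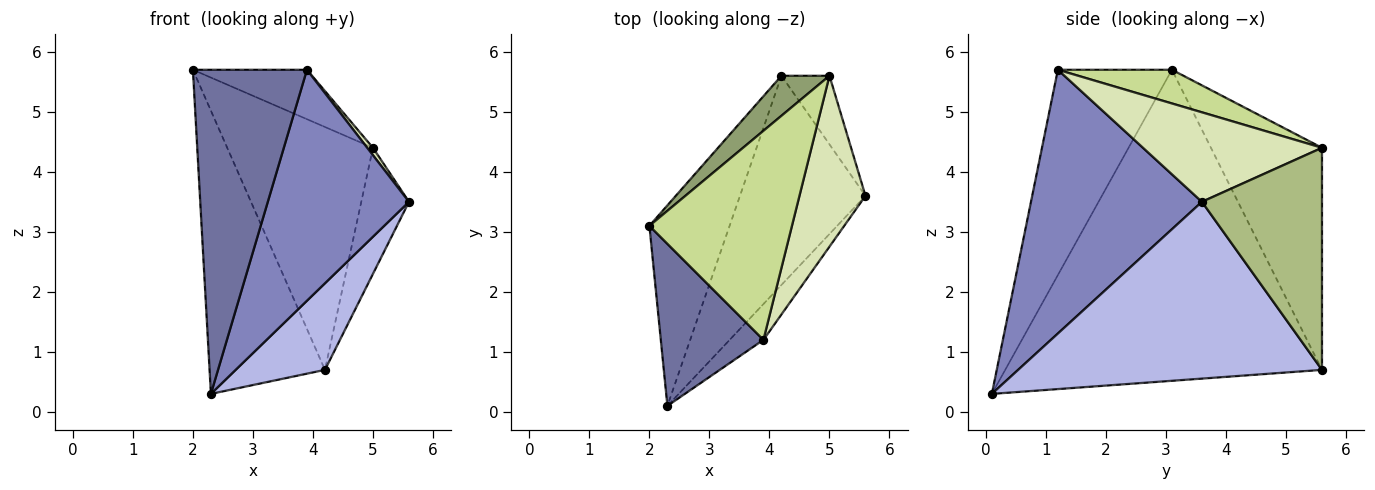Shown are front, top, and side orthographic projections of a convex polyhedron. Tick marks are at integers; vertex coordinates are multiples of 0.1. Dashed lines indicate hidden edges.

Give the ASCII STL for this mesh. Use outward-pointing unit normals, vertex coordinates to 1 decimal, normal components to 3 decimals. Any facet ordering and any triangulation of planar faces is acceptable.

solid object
 facet normal -0.667 -0.667 0.333
  outer loop
   vertex 3.9 1.2 5.7
   vertex 2.0 3.1 5.7
   vertex 2.3 0.1 0.3
  endloop
 endfacet
 facet normal 0.767 -0.634 -0.098
  outer loop
   vertex 3.9 1.2 5.7
   vertex 2.3 0.1 0.3
   vertex 5.6 3.6 3.5
  endloop
 endfacet
 facet normal -0.913 0.333 -0.236
  outer loop
   vertex 4.2 5.6 0.7
   vertex 2.3 0.1 0.3
   vertex 2.0 3.1 5.7
  endloop
 endfacet
 facet normal 0.793 -0.233 -0.563
  outer loop
   vertex 4.2 5.6 0.7
   vertex 5.6 3.6 3.5
   vertex 2.3 0.1 0.3
  endloop
 endfacet
 facet normal -0.601 0.789 0.130
  outer loop
   vertex 5.0 5.6 4.4
   vertex 4.2 5.6 0.7
   vertex 2.0 3.1 5.7
  endloop
 endfacet
 facet normal 0.911 0.362 -0.197
  outer loop
   vertex 5.0 5.6 4.4
   vertex 5.6 3.6 3.5
   vertex 4.2 5.6 0.7
  endloop
 endfacet
 facet normal 0.224 0.224 0.948
  outer loop
   vertex 5.0 5.6 4.4
   vertex 2.0 3.1 5.7
   vertex 3.9 1.2 5.7
  endloop
 endfacet
 facet normal 0.804 -0.026 0.594
  outer loop
   vertex 5.0 5.6 4.4
   vertex 3.9 1.2 5.7
   vertex 5.6 3.6 3.5
  endloop
 endfacet
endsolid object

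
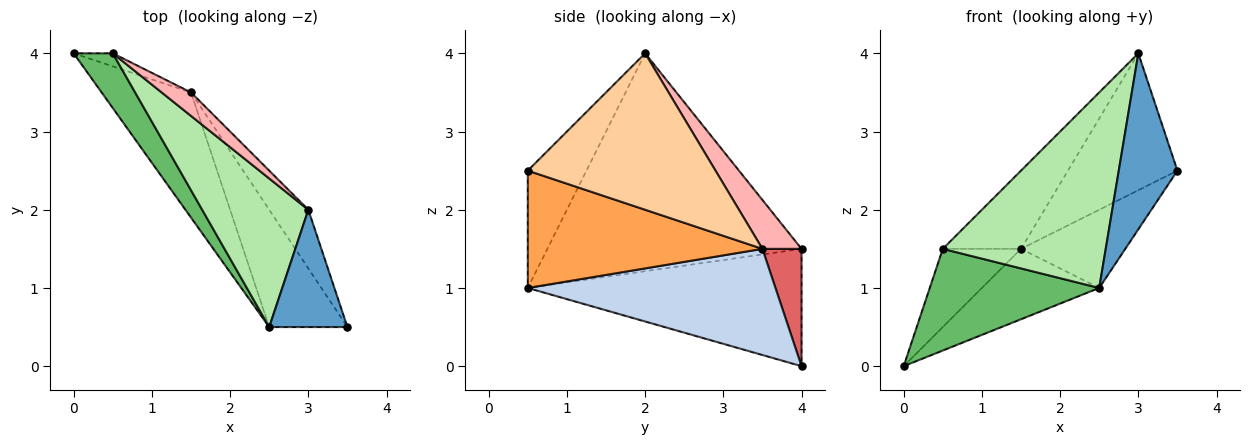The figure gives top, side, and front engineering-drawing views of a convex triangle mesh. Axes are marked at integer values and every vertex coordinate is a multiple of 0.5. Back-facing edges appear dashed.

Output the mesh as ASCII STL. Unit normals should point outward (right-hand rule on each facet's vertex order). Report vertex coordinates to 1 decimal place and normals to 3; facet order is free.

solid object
 facet normal -0.640 -0.640 0.426
  outer loop
   vertex 3.0 2.0 4.0
   vertex 2.5 0.5 1.0
   vertex 3.5 0.5 2.5
  endloop
 endfacet
 facet normal 0.719 0.341 -0.606
  outer loop
   vertex 1.5 3.5 1.5
   vertex 2.5 0.5 1.0
   vertex 0.0 4.0 0.0
  endloop
 endfacet
 facet normal 0.780 0.347 -0.520
  outer loop
   vertex 1.5 3.5 1.5
   vertex 3.5 0.5 2.5
   vertex 2.5 0.5 1.0
  endloop
 endfacet
 facet normal 0.844 0.493 -0.211
  outer loop
   vertex 1.5 3.5 1.5
   vertex 3.0 2.0 4.0
   vertex 3.5 0.5 2.5
  endloop
 endfacet
 facet normal -0.818 -0.506 0.273
  outer loop
   vertex 0.5 4.0 1.5
   vertex 0.0 4.0 0.0
   vertex 2.5 0.5 1.0
  endloop
 endfacet
 facet normal -0.779 -0.499 0.379
  outer loop
   vertex 0.5 4.0 1.5
   vertex 2.5 0.5 1.0
   vertex 3.0 2.0 4.0
  endloop
 endfacet
 facet normal 0.442 0.885 -0.147
  outer loop
   vertex 0.5 4.0 1.5
   vertex 1.5 3.5 1.5
   vertex 0.0 4.0 0.0
  endloop
 endfacet
 facet normal 0.432 0.864 0.259
  outer loop
   vertex 0.5 4.0 1.5
   vertex 3.0 2.0 4.0
   vertex 1.5 3.5 1.5
  endloop
 endfacet
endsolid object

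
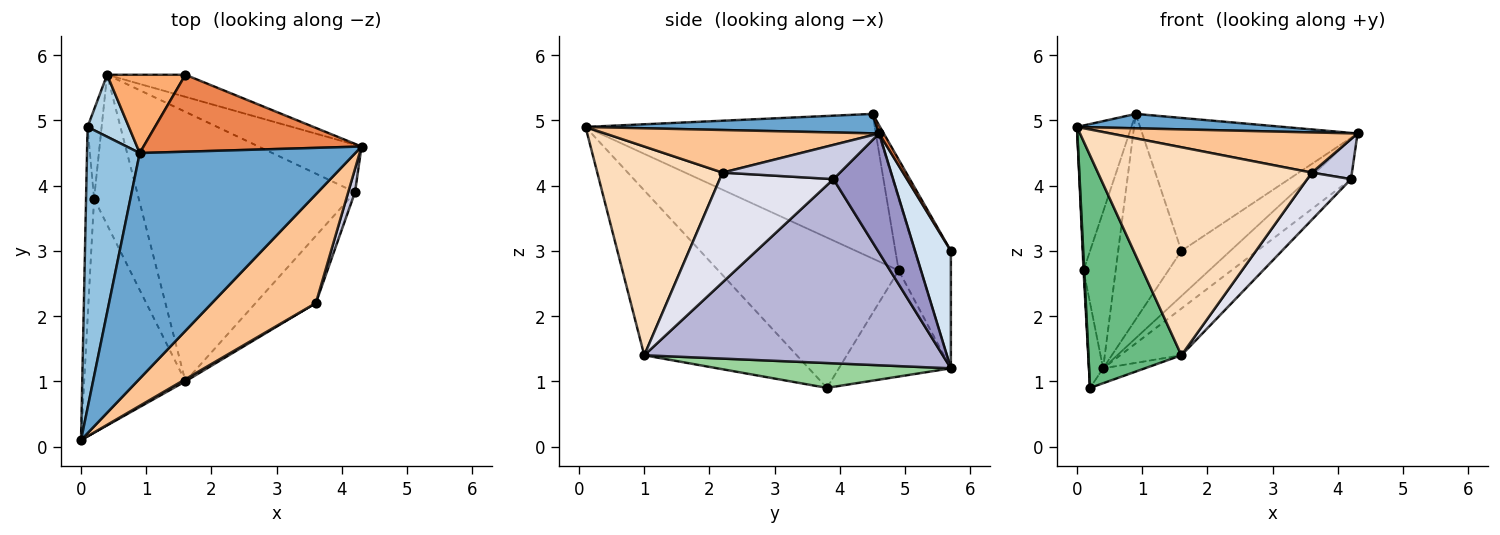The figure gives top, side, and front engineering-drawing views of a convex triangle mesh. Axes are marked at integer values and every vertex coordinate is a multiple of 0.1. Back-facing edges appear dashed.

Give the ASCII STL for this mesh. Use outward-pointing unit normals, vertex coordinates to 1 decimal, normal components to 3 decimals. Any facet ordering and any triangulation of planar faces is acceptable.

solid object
 facet normal 0.090 -0.064 0.994
  outer loop
   vertex 0.9 4.5 5.1
   vertex 0.0 0.1 4.9
   vertex 4.3 4.6 4.8
  endloop
 endfacet
 facet normal -0.925 0.174 0.337
  outer loop
   vertex 0.1 4.9 2.7
   vertex 0.0 0.1 4.9
   vertex 0.9 4.5 5.1
  endloop
 endfacet
 facet normal -0.539 0.783 0.310
  outer loop
   vertex 0.1 4.9 2.7
   vertex 0.9 4.5 5.1
   vertex 0.4 5.7 1.2
  endloop
 endfacet
 facet normal 0.550 0.750 -0.367
  outer loop
   vertex 1.6 5.7 3.0
   vertex 4.3 4.6 4.8
   vertex 0.4 5.7 1.2
  endloop
 endfacet
 facet normal 0.019 0.865 0.501
  outer loop
   vertex 1.6 5.7 3.0
   vertex 0.9 4.5 5.1
   vertex 4.3 4.6 4.8
  endloop
 endfacet
 facet normal -0.471 0.824 0.314
  outer loop
   vertex 1.6 5.7 3.0
   vertex 0.4 5.7 1.2
   vertex 0.9 4.5 5.1
  endloop
 endfacet
 facet normal 0.359 -0.324 0.875
  outer loop
   vertex 3.6 2.2 4.2
   vertex 4.3 4.6 4.8
   vertex 0.0 0.1 4.9
  endloop
 endfacet
 facet normal 0.505 -0.863 0.009
  outer loop
   vertex 3.6 2.2 4.2
   vertex 0.0 0.1 4.9
   vertex 1.6 1.0 1.4
  endloop
 endfacet
 facet normal -0.756 -0.461 -0.464
  outer loop
   vertex 0.2 3.8 0.9
   vertex 1.6 1.0 1.4
   vertex 0.0 0.1 4.9
  endloop
 endfacet
 facet normal 0.484 0.087 -0.871
  outer loop
   vertex 0.2 3.8 0.9
   vertex 0.4 5.7 1.2
   vertex 1.6 1.0 1.4
  endloop
 endfacet
 facet normal -0.999 -0.004 -0.053
  outer loop
   vertex 0.2 3.8 0.9
   vertex 0.0 0.1 4.9
   vertex 0.1 4.9 2.7
  endloop
 endfacet
 facet normal -0.984 0.124 -0.131
  outer loop
   vertex 0.2 3.8 0.9
   vertex 0.1 4.9 2.7
   vertex 0.4 5.7 1.2
  endloop
 endfacet
 facet normal 0.665 0.479 -0.574
  outer loop
   vertex 4.2 3.9 4.1
   vertex 0.4 5.7 1.2
   vertex 4.3 4.6 4.8
  endloop
 endfacet
 facet normal 0.640 0.131 -0.757
  outer loop
   vertex 4.2 3.9 4.1
   vertex 1.6 1.0 1.4
   vertex 0.4 5.7 1.2
  endloop
 endfacet
 facet normal 0.930 -0.317 0.185
  outer loop
   vertex 4.2 3.9 4.1
   vertex 4.3 4.6 4.8
   vertex 3.6 2.2 4.2
  endloop
 endfacet
 facet normal 0.830 -0.320 -0.456
  outer loop
   vertex 4.2 3.9 4.1
   vertex 3.6 2.2 4.2
   vertex 1.6 1.0 1.4
  endloop
 endfacet
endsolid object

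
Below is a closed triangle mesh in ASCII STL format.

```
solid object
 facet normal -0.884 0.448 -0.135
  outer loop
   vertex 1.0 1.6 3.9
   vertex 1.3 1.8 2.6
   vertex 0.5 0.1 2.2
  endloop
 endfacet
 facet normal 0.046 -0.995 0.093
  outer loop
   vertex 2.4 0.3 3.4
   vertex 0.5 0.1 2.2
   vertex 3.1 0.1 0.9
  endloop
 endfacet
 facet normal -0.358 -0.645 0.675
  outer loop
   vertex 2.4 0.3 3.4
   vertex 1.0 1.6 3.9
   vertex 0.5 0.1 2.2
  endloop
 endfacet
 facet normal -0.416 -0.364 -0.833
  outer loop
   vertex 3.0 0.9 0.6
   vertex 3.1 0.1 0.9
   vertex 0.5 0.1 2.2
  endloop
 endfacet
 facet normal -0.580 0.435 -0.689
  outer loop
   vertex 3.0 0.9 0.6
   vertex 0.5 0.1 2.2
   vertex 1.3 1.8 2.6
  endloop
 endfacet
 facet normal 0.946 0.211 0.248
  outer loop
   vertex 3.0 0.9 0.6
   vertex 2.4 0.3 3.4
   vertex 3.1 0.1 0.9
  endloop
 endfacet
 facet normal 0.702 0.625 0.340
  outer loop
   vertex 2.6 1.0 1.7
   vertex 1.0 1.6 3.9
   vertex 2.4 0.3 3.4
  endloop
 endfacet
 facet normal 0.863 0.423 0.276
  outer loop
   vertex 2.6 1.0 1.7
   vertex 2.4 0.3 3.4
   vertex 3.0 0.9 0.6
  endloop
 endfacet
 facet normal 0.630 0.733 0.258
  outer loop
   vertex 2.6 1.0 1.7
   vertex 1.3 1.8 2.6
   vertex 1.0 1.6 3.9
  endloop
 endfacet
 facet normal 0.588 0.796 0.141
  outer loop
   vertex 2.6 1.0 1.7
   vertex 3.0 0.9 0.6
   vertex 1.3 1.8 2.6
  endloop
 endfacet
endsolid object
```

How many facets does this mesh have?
10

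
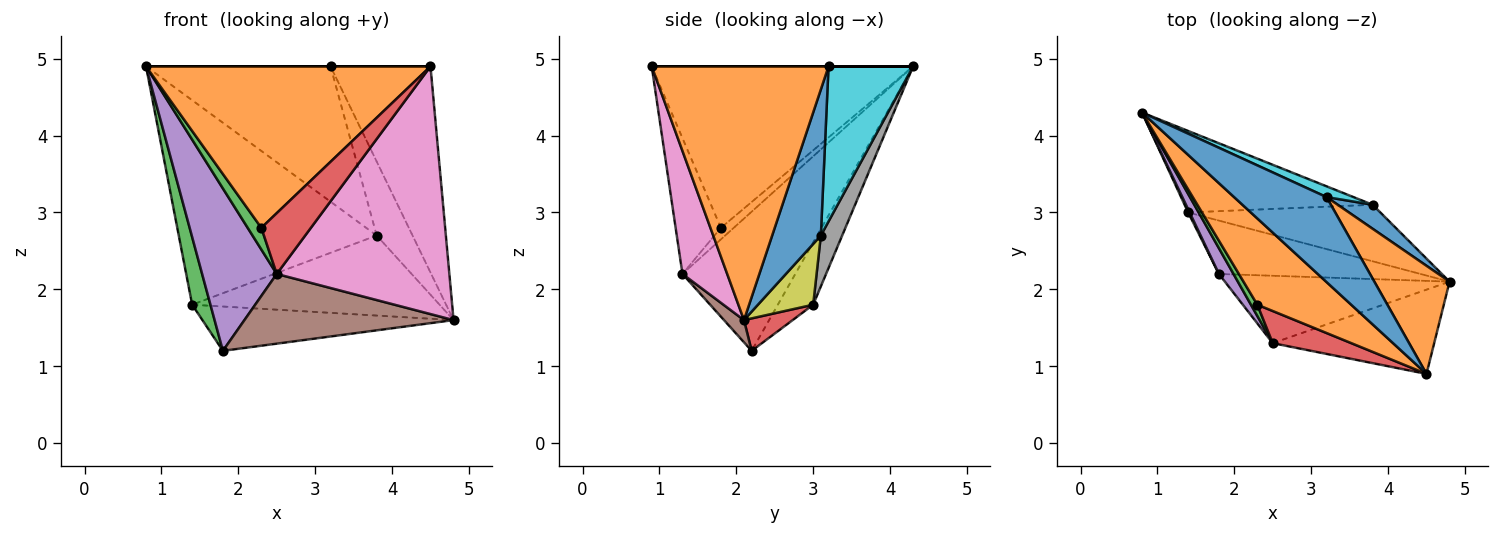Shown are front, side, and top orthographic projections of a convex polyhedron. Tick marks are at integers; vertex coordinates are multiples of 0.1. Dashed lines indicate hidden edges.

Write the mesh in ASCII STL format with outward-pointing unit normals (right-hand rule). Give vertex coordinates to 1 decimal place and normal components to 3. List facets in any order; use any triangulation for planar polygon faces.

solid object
 facet normal 0.000 0.000 1.000
  outer loop
   vertex 3.2 3.2 4.9
   vertex 0.8 4.3 4.9
   vertex 4.5 0.9 4.9
  endloop
 endfacet
 facet normal 0.843 0.476 0.250
  outer loop
   vertex 3.2 3.2 4.9
   vertex 4.5 0.9 4.9
   vertex 4.8 2.1 1.6
  endloop
 endfacet
 facet normal -0.888 -0.460 0.021
  outer loop
   vertex 1.4 3.0 1.8
   vertex 1.8 2.2 1.2
   vertex 0.8 4.3 4.9
  endloop
 endfacet
 facet normal 0.123 0.634 -0.763
  outer loop
   vertex 1.4 3.0 1.8
   vertex 4.8 2.1 1.6
   vertex 1.8 2.2 1.2
  endloop
 endfacet
 facet normal -0.831 -0.549 0.087
  outer loop
   vertex 2.5 1.3 2.2
   vertex 0.8 4.3 4.9
   vertex 1.8 2.2 1.2
  endloop
 endfacet
 facet normal 0.069 -0.717 -0.693
  outer loop
   vertex 2.5 1.3 2.2
   vertex 1.8 2.2 1.2
   vertex 4.8 2.1 1.6
  endloop
 endfacet
 facet normal 0.238 -0.919 -0.313
  outer loop
   vertex 2.5 1.3 2.2
   vertex 4.8 2.1 1.6
   vertex 4.5 0.9 4.9
  endloop
 endfacet
 facet normal 0.100 0.924 -0.368
  outer loop
   vertex 3.8 3.1 2.7
   vertex 1.4 3.0 1.8
   vertex 0.8 4.3 4.9
  endloop
 endfacet
 facet normal 0.179 0.804 -0.568
  outer loop
   vertex 3.8 3.1 2.7
   vertex 4.8 2.1 1.6
   vertex 1.4 3.0 1.8
  endloop
 endfacet
 facet normal 0.416 0.907 0.072
  outer loop
   vertex 3.8 3.1 2.7
   vertex 0.8 4.3 4.9
   vertex 3.2 3.2 4.9
  endloop
 endfacet
 facet normal 0.791 0.582 0.189
  outer loop
   vertex 3.8 3.1 2.7
   vertex 3.2 3.2 4.9
   vertex 4.8 2.1 1.6
  endloop
 endfacet
 facet normal -0.630 -0.685 0.366
  outer loop
   vertex 2.3 1.8 2.8
   vertex 4.5 0.9 4.9
   vertex 0.8 4.3 4.9
  endloop
 endfacet
 facet normal -0.639 -0.682 0.355
  outer loop
   vertex 2.3 1.8 2.8
   vertex 0.8 4.3 4.9
   vertex 2.5 1.3 2.2
  endloop
 endfacet
 facet normal -0.628 -0.688 0.364
  outer loop
   vertex 2.3 1.8 2.8
   vertex 2.5 1.3 2.2
   vertex 4.5 0.9 4.9
  endloop
 endfacet
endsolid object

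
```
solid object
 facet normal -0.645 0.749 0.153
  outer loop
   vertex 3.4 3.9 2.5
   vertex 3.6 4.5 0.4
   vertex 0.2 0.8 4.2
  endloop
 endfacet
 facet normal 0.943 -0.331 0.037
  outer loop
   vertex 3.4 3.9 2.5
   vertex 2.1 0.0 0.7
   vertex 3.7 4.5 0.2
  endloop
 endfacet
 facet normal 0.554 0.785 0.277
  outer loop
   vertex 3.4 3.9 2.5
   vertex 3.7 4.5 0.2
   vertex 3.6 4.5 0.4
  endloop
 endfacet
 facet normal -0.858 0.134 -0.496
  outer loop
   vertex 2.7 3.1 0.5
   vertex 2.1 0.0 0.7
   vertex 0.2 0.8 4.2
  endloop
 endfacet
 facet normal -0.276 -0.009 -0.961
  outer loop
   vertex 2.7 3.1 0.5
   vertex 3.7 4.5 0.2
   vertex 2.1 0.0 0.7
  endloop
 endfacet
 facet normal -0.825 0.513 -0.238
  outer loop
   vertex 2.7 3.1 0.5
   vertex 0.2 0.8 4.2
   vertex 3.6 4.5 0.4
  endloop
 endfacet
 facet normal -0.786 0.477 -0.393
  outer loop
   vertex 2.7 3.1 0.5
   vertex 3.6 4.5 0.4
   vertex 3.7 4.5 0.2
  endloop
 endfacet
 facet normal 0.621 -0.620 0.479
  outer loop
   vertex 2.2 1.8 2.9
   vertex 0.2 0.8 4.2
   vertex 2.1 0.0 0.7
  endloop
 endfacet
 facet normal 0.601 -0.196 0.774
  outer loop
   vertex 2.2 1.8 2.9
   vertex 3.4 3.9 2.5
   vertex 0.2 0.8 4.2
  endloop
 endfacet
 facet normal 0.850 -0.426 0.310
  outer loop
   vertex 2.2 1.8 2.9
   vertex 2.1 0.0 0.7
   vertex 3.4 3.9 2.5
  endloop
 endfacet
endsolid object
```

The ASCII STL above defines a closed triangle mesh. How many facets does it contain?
10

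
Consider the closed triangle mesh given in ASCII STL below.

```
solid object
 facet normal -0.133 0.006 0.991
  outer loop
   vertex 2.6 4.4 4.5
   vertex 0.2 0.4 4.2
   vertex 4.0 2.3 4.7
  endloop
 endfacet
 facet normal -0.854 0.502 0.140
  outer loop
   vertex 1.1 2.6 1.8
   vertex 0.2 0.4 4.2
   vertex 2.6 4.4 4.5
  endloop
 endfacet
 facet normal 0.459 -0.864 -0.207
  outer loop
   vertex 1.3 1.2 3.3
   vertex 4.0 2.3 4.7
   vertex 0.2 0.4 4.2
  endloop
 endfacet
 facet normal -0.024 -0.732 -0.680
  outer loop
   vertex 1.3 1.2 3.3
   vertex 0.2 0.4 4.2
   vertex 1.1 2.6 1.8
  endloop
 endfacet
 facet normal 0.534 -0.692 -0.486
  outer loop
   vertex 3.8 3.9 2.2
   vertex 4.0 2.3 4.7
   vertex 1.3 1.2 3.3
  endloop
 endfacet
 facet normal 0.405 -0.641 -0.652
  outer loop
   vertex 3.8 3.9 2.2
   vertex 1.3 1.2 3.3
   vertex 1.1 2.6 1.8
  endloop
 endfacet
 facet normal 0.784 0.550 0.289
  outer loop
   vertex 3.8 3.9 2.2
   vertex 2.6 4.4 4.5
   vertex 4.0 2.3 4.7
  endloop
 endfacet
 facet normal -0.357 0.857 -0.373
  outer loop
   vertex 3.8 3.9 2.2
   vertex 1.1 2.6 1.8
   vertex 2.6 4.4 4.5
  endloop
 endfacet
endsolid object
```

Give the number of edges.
12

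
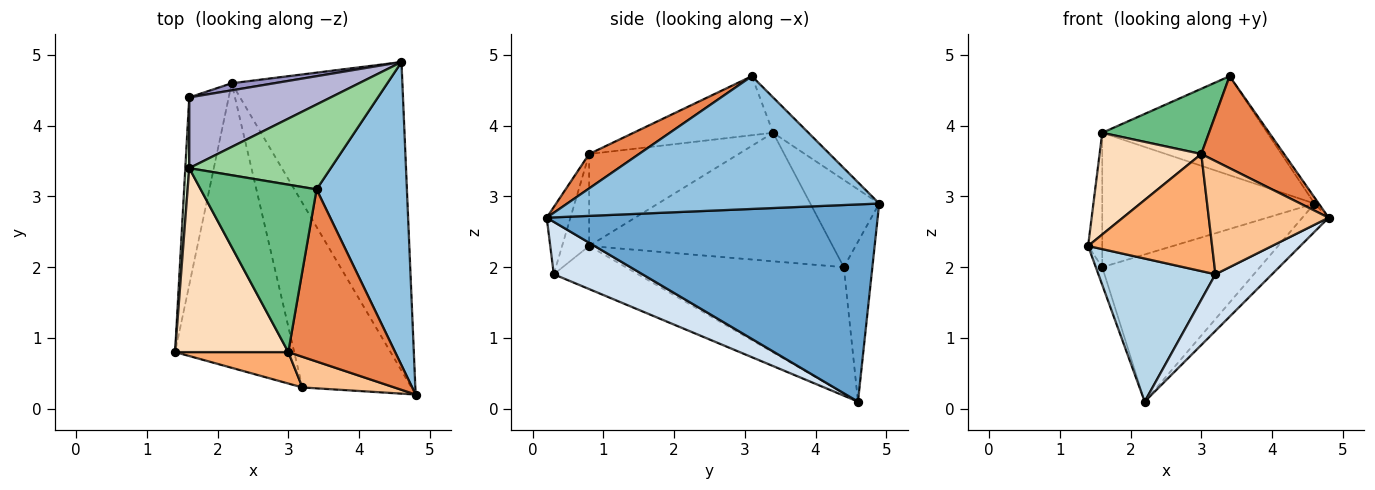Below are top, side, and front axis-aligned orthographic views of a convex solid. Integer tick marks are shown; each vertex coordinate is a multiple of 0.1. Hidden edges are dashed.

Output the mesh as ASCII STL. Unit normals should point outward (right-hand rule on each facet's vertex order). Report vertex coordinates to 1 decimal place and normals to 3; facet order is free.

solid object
 facet normal 0.755 0.060 -0.653
  outer loop
   vertex 2.2 4.6 0.1
   vertex 4.6 4.9 2.9
   vertex 4.8 0.2 2.7
  endloop
 endfacet
 facet normal 0.827 0.011 0.562
  outer loop
   vertex 3.4 3.1 4.7
   vertex 4.8 0.2 2.7
   vertex 4.6 4.9 2.9
  endloop
 endfacet
 facet normal -0.308 -0.427 -0.850
  outer loop
   vertex 3.2 0.3 1.9
   vertex 1.4 0.8 2.3
   vertex 2.2 4.6 0.1
  endloop
 endfacet
 facet normal 0.418 -0.266 -0.869
  outer loop
   vertex 3.2 0.3 1.9
   vertex 2.2 4.6 0.1
   vertex 4.8 0.2 2.7
  endloop
 endfacet
 facet normal 0.273 -0.453 0.848
  outer loop
   vertex 3.0 0.8 3.6
   vertex 4.8 0.2 2.7
   vertex 3.4 3.1 4.7
  endloop
 endfacet
 facet normal -0.206 -0.945 0.254
  outer loop
   vertex 3.0 0.8 3.6
   vertex 1.4 0.8 2.3
   vertex 3.2 0.3 1.9
  endloop
 endfacet
 facet normal -0.188 -0.948 0.257
  outer loop
   vertex 3.0 0.8 3.6
   vertex 3.2 0.3 1.9
   vertex 4.8 0.2 2.7
  endloop
 endfacet
 facet normal -0.579 -0.394 0.713
  outer loop
   vertex 1.6 3.4 3.9
   vertex 1.4 0.8 2.3
   vertex 3.0 0.8 3.6
  endloop
 endfacet
 facet normal -0.429 -0.328 0.842
  outer loop
   vertex 1.6 3.4 3.9
   vertex 3.0 0.8 3.6
   vertex 3.4 3.1 4.7
  endloop
 endfacet
 facet normal -0.161 0.749 0.642
  outer loop
   vertex 1.6 3.4 3.9
   vertex 3.4 3.1 4.7
   vertex 4.6 4.9 2.9
  endloop
 endfacet
 facet normal -0.954 0.028 -0.298
  outer loop
   vertex 1.6 4.4 2.0
   vertex 2.2 4.6 0.1
   vertex 1.4 0.8 2.3
  endloop
 endfacet
 facet normal -0.998 0.058 0.031
  outer loop
   vertex 1.6 4.4 2.0
   vertex 1.4 0.8 2.3
   vertex 1.6 3.4 3.9
  endloop
 endfacet
 facet normal -0.178 0.983 0.047
  outer loop
   vertex 1.6 4.4 2.0
   vertex 4.6 4.9 2.9
   vertex 2.2 4.6 0.1
  endloop
 endfacet
 facet normal -0.276 0.851 0.448
  outer loop
   vertex 1.6 4.4 2.0
   vertex 1.6 3.4 3.9
   vertex 4.6 4.9 2.9
  endloop
 endfacet
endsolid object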